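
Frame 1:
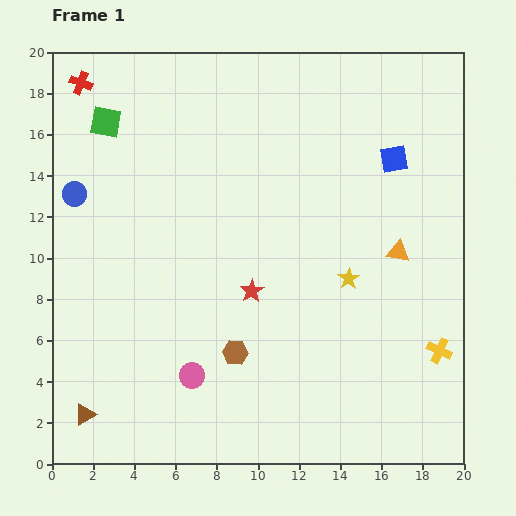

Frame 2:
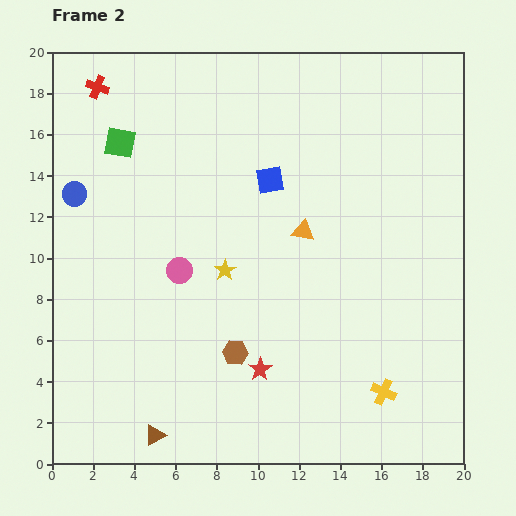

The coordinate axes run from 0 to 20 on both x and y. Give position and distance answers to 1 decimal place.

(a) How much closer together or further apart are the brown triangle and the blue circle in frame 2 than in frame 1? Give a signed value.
+1.6

Distance in frame 1: 10.7. Distance in frame 2: 12.3.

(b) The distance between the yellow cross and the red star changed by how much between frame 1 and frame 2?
-3.5

Distance in frame 1: 9.6. Distance in frame 2: 6.1.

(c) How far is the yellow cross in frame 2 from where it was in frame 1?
3.4

The yellow cross moved from (18.8, 5.5) to (16.1, 3.5), a distance of √(2.7² + 2.0²) ≈ 3.4.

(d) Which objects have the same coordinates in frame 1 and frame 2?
the brown hexagon, the blue circle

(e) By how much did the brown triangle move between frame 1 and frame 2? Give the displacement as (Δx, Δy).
(3.4, -1.0)

The brown triangle was at (1.6, 2.4) in frame 1 and (5.0, 1.4) in frame 2.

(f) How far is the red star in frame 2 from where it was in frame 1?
3.8

The red star moved from (9.7, 8.4) to (10.1, 4.6), a distance of √(0.4² + 3.8²) ≈ 3.8.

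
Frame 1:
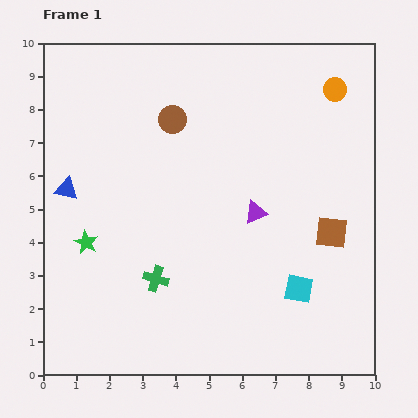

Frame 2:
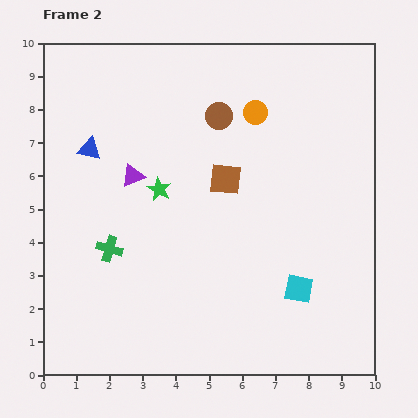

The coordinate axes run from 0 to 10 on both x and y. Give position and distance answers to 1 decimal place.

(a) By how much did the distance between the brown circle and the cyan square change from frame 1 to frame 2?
-0.7

Distance in frame 1: 6.4. Distance in frame 2: 5.7.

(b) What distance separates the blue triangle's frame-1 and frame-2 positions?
1.4

The blue triangle moved from (0.7, 5.6) to (1.4, 6.8), a distance of √(0.7² + 1.2²) ≈ 1.4.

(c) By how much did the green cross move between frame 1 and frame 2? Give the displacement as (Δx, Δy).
(-1.4, 0.9)

The green cross was at (3.4, 2.9) in frame 1 and (2.0, 3.8) in frame 2.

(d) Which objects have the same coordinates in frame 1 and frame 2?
the cyan square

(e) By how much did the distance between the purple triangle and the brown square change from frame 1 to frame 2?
+0.4

Distance in frame 1: 2.4. Distance in frame 2: 2.8.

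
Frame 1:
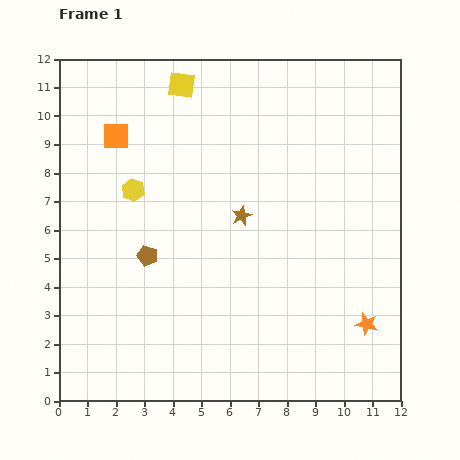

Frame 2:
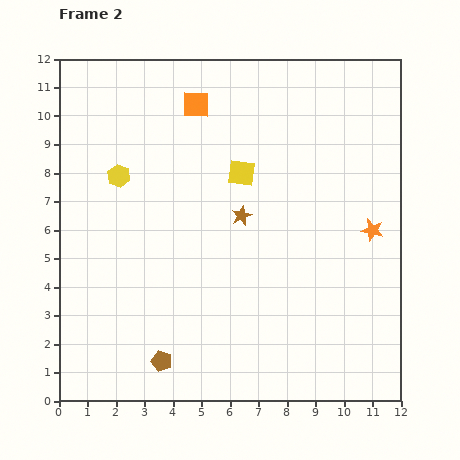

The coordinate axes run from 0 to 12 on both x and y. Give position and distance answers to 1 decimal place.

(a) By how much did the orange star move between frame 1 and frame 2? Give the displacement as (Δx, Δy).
(0.2, 3.3)

The orange star was at (10.8, 2.7) in frame 1 and (11.0, 6.0) in frame 2.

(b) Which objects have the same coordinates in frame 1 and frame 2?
the brown star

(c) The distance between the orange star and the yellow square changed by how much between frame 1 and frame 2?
-5.6

Distance in frame 1: 10.6. Distance in frame 2: 5.0.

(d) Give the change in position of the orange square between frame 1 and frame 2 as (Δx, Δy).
(2.8, 1.1)

The orange square was at (2.0, 9.3) in frame 1 and (4.8, 10.4) in frame 2.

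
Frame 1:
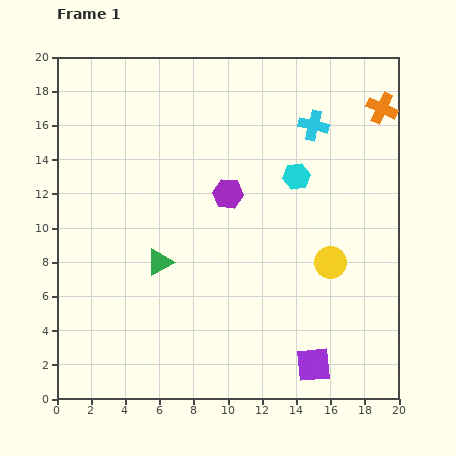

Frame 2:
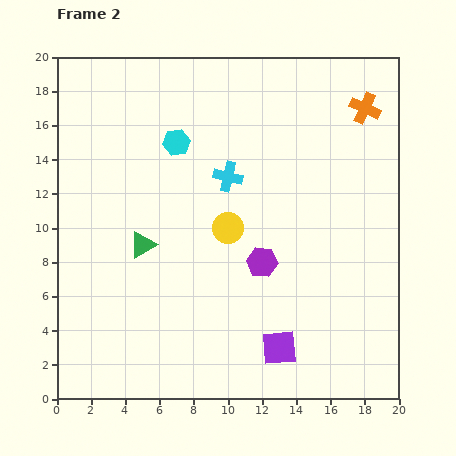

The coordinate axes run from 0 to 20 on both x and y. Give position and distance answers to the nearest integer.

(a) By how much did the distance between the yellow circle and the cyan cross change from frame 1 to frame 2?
-5

Distance in frame 1: 8. Distance in frame 2: 3.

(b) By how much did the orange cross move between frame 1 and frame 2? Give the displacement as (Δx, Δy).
(-1, 0)

The orange cross was at (19, 17) in frame 1 and (18, 17) in frame 2.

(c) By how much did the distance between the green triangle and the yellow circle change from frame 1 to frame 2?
-5

Distance in frame 1: 10. Distance in frame 2: 5.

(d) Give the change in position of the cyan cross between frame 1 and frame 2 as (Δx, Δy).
(-5, -3)

The cyan cross was at (15, 16) in frame 1 and (10, 13) in frame 2.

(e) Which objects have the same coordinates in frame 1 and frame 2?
none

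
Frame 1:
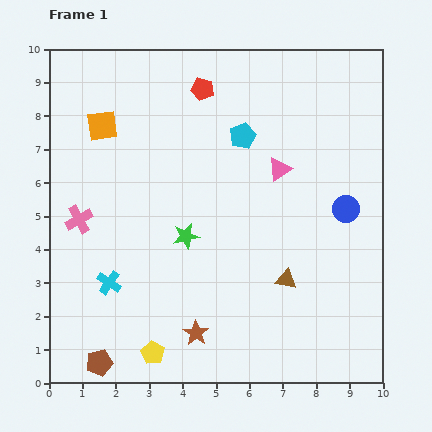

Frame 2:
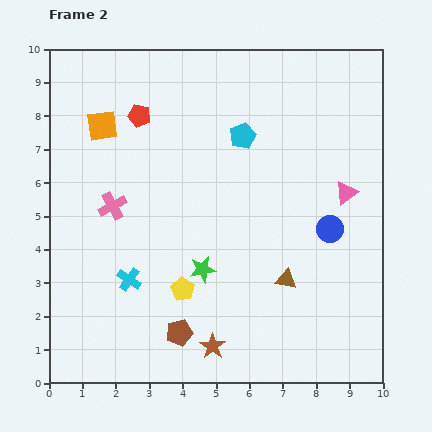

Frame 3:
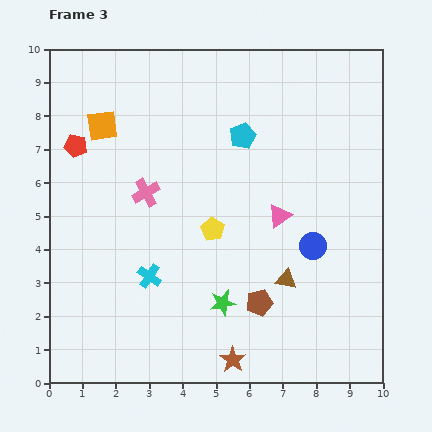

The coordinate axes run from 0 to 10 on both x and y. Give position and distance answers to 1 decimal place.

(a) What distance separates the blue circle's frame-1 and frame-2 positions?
0.8

The blue circle moved from (8.9, 5.2) to (8.4, 4.6), a distance of √(0.5² + 0.6²) ≈ 0.8.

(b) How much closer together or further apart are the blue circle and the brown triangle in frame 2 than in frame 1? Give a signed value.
-0.8

Distance in frame 1: 2.8. Distance in frame 2: 2.0.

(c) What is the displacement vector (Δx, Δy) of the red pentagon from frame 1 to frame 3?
(-3.8, -1.7)

The red pentagon was at (4.6, 8.8) in frame 1 and (0.8, 7.1) in frame 3.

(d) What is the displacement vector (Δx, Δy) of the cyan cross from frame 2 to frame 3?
(0.6, 0.1)

The cyan cross was at (2.4, 3.1) in frame 2 and (3.0, 3.2) in frame 3.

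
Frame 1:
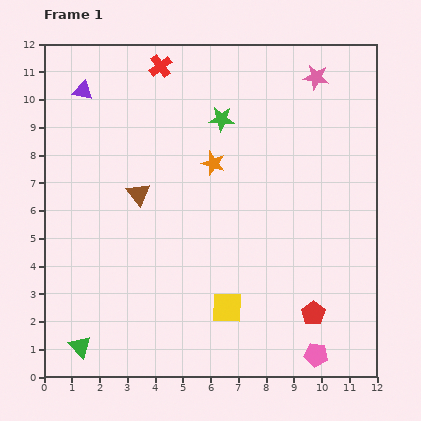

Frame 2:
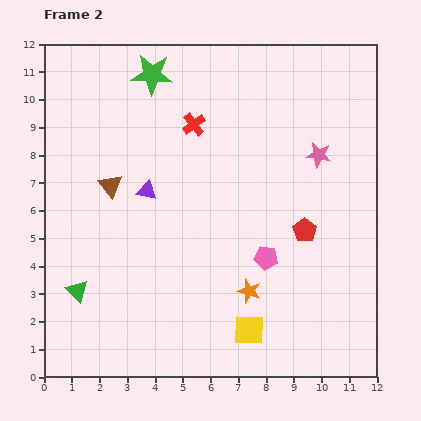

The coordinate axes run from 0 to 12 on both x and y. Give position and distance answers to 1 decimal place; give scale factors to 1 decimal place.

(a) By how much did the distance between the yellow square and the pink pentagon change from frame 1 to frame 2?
-0.9

Distance in frame 1: 3.6. Distance in frame 2: 2.7.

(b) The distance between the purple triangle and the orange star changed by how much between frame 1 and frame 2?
-0.2

Distance in frame 1: 5.4. Distance in frame 2: 5.2.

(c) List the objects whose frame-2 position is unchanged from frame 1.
none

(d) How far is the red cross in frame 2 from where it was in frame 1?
2.4

The red cross moved from (4.2, 11.2) to (5.4, 9.1), a distance of √(1.2² + 2.1²) ≈ 2.4.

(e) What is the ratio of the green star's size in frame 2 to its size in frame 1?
1.7×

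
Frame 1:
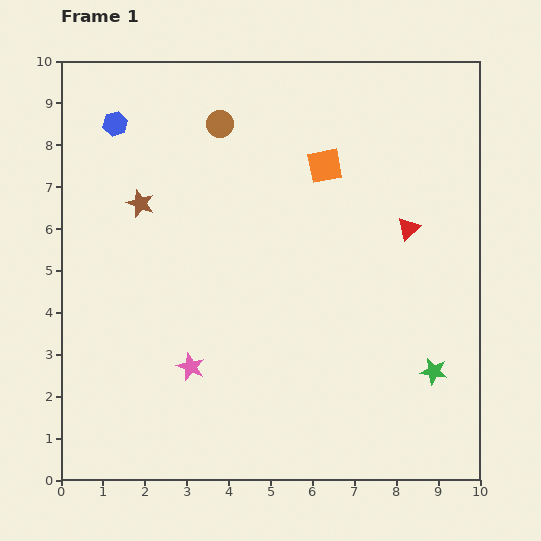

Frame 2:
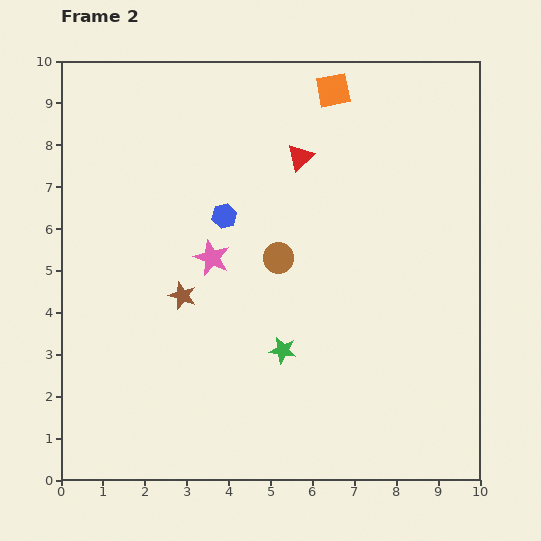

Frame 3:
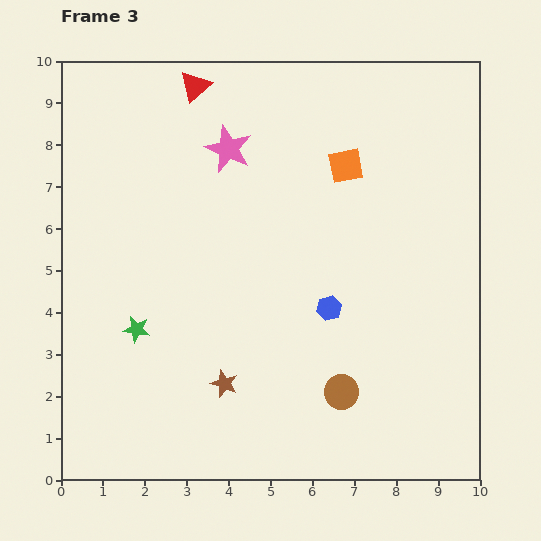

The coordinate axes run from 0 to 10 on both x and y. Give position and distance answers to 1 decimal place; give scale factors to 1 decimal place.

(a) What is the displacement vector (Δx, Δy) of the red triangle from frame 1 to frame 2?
(-2.6, 1.7)

The red triangle was at (8.3, 6.0) in frame 1 and (5.7, 7.7) in frame 2.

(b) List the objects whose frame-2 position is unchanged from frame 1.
none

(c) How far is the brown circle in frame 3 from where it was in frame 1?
7.0

The brown circle moved from (3.8, 8.5) to (6.7, 2.1), a distance of √(2.9² + 6.4²) ≈ 7.0.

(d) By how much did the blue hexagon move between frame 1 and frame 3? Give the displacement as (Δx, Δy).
(5.1, -4.4)

The blue hexagon was at (1.3, 8.5) in frame 1 and (6.4, 4.1) in frame 3.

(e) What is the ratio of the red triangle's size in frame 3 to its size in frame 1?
1.4×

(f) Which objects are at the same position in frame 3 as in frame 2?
none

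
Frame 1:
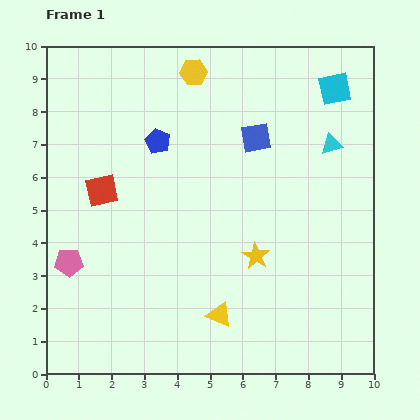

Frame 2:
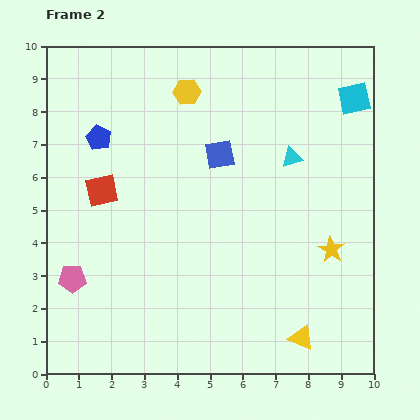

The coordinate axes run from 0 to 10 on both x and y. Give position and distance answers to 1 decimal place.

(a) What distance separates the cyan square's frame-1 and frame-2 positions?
0.7

The cyan square moved from (8.8, 8.7) to (9.4, 8.4), a distance of √(0.6² + 0.3²) ≈ 0.7.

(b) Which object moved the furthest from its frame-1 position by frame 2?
the yellow triangle

(moved 2.6; next 2.3)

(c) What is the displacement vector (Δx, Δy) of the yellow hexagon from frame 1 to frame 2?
(-0.2, -0.6)

The yellow hexagon was at (4.5, 9.2) in frame 1 and (4.3, 8.6) in frame 2.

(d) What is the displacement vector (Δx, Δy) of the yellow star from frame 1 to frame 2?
(2.3, 0.2)

The yellow star was at (6.4, 3.6) in frame 1 and (8.7, 3.8) in frame 2.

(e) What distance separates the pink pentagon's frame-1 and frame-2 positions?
0.5

The pink pentagon moved from (0.7, 3.4) to (0.8, 2.9), a distance of √(0.1² + 0.5²) ≈ 0.5.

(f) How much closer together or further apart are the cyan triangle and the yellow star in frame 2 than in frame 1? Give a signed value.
-1.1

Distance in frame 1: 4.1. Distance in frame 2: 3.0.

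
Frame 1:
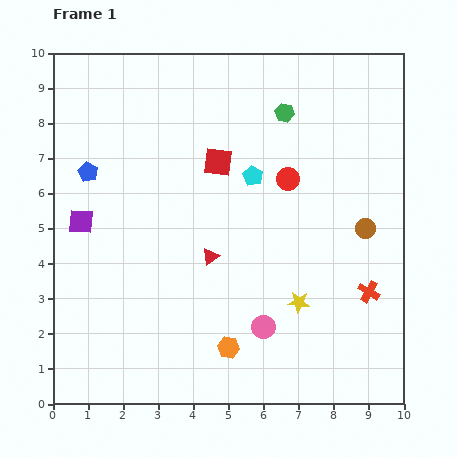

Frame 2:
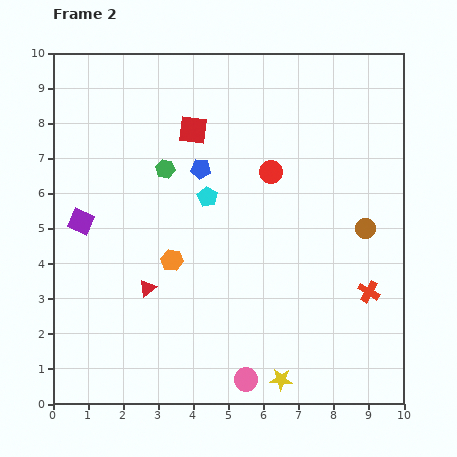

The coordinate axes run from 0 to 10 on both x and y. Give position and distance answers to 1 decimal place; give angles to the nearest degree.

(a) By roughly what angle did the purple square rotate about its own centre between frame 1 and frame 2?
21° clockwise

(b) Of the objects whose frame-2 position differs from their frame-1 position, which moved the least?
the red circle

(moved 0.5)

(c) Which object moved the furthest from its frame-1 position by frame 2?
the green hexagon

(moved 3.8; next 3.2)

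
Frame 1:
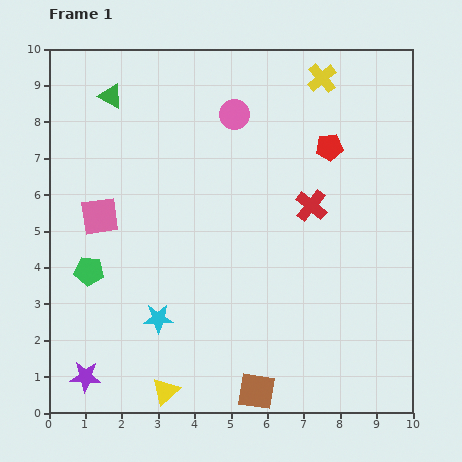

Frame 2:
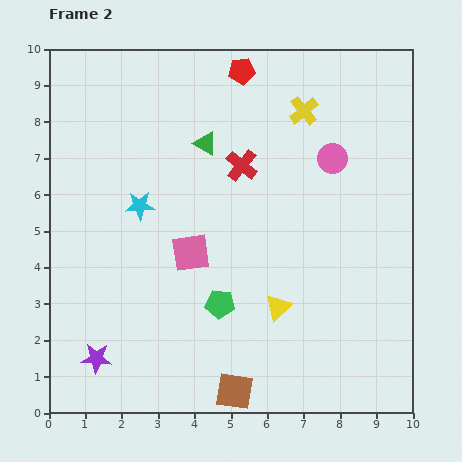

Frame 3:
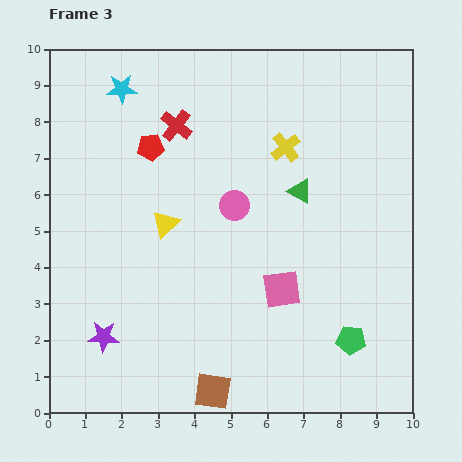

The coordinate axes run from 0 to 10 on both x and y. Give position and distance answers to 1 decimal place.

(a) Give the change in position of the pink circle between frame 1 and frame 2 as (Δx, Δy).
(2.7, -1.2)

The pink circle was at (5.1, 8.2) in frame 1 and (7.8, 7.0) in frame 2.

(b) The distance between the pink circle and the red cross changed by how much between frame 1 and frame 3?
-0.6

Distance in frame 1: 3.3. Distance in frame 3: 2.7.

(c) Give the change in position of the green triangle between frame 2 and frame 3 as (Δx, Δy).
(2.6, -1.3)

The green triangle was at (4.3, 7.4) in frame 2 and (6.9, 6.1) in frame 3.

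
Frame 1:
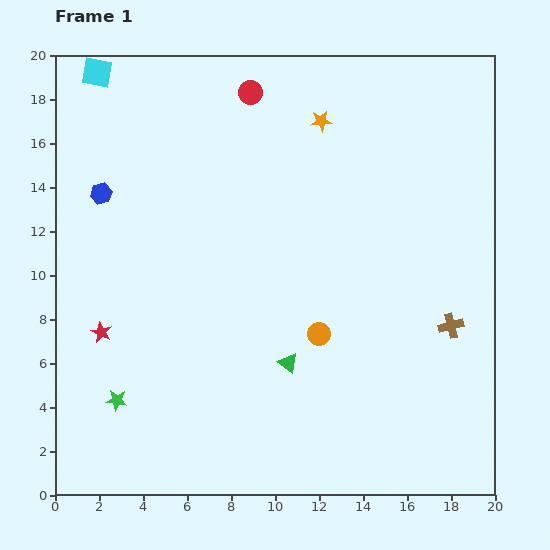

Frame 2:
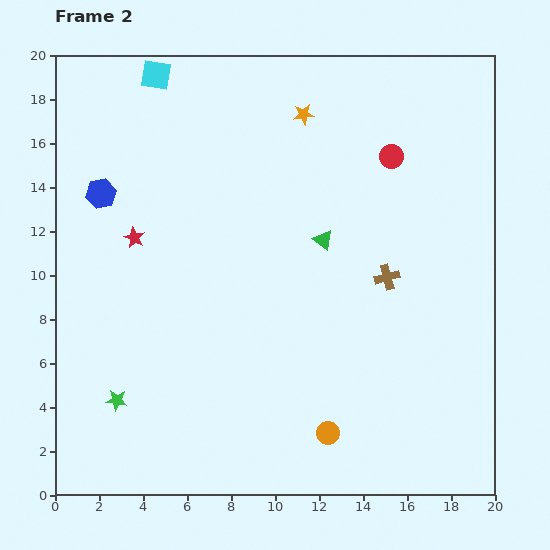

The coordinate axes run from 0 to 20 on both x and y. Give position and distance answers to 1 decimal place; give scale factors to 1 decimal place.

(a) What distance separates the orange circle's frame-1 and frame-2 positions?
4.5

The orange circle moved from (12.0, 7.3) to (12.4, 2.8), a distance of √(0.4² + 4.5²) ≈ 4.5.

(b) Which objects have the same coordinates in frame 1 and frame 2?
the green star, the blue hexagon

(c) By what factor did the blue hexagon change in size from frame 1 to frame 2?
1.4×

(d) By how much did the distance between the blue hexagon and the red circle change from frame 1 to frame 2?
+5.1

Distance in frame 1: 8.2. Distance in frame 2: 13.3.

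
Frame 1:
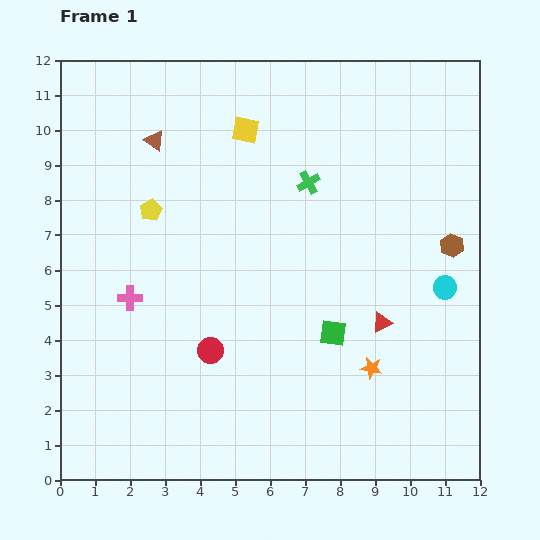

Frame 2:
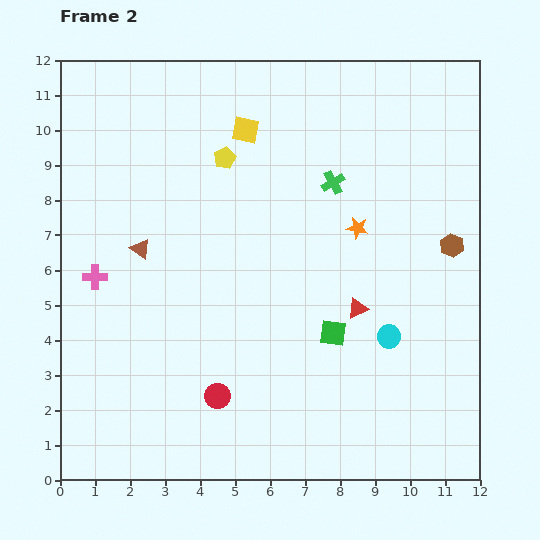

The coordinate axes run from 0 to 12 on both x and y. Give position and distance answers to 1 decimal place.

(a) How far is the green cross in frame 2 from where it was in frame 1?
0.7

The green cross moved from (7.1, 8.5) to (7.8, 8.5), a distance of √(0.7² + 0.0²) ≈ 0.7.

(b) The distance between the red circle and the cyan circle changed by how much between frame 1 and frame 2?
-1.7

Distance in frame 1: 6.9. Distance in frame 2: 5.2.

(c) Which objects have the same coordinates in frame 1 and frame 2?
the yellow square, the brown hexagon, the green square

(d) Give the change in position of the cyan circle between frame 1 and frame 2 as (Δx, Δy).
(-1.6, -1.4)

The cyan circle was at (11.0, 5.5) in frame 1 and (9.4, 4.1) in frame 2.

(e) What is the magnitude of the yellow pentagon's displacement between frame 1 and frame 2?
2.6

The yellow pentagon moved from (2.6, 7.7) to (4.7, 9.2), a distance of √(2.1² + 1.5²) ≈ 2.6.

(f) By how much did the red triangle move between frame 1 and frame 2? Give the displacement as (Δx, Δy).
(-0.7, 0.4)

The red triangle was at (9.2, 4.5) in frame 1 and (8.5, 4.9) in frame 2.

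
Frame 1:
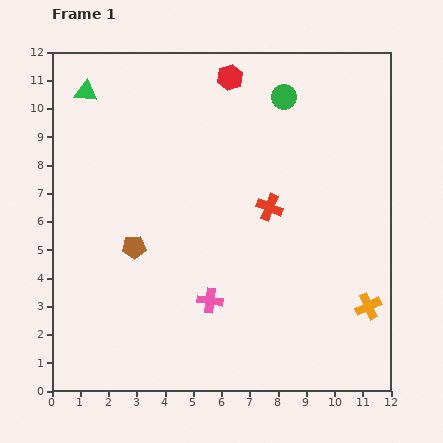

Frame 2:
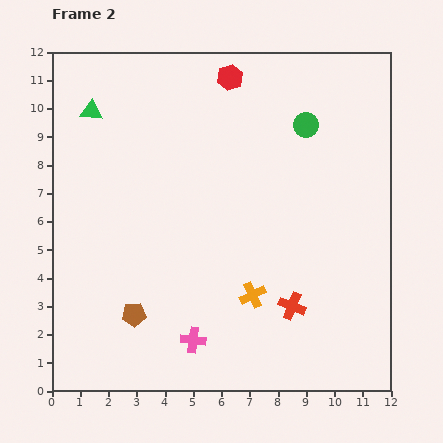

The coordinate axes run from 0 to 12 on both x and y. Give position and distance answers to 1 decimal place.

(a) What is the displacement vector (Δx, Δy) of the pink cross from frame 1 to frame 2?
(-0.6, -1.4)

The pink cross was at (5.6, 3.2) in frame 1 and (5.0, 1.8) in frame 2.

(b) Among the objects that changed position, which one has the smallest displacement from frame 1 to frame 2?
the green triangle

(moved 0.7)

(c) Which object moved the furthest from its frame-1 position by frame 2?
the orange cross

(moved 4.1; next 3.6)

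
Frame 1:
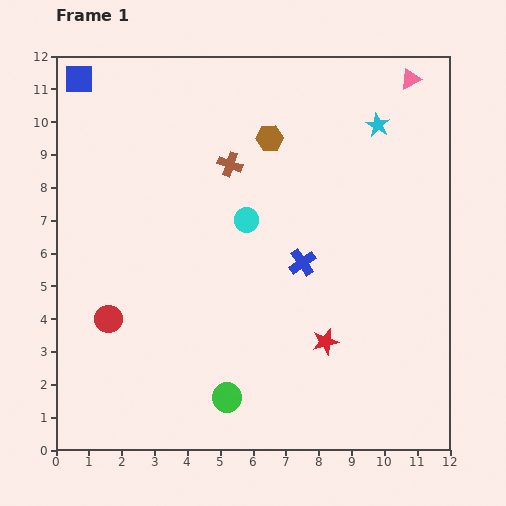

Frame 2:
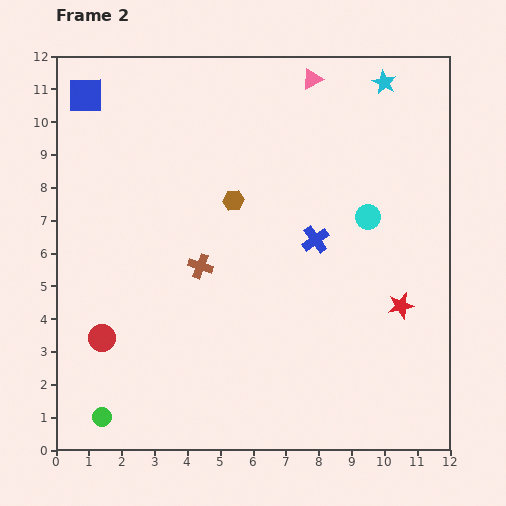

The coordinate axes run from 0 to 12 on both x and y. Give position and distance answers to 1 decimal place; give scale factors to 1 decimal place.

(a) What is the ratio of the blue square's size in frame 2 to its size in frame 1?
1.3×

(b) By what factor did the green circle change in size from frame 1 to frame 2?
0.7×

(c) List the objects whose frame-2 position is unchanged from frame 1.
none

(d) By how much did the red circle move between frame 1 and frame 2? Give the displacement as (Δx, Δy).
(-0.2, -0.6)

The red circle was at (1.6, 4.0) in frame 1 and (1.4, 3.4) in frame 2.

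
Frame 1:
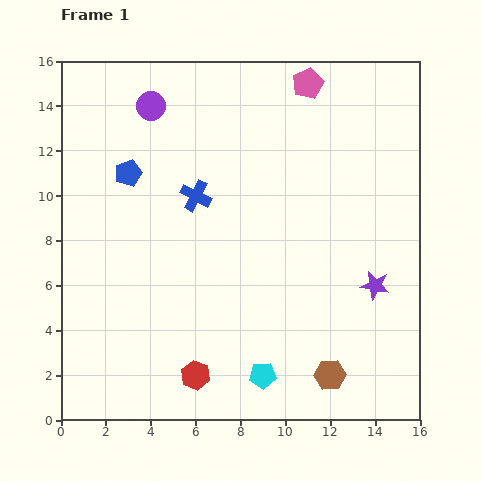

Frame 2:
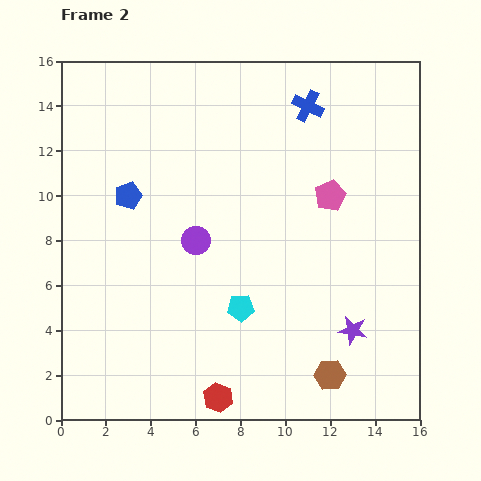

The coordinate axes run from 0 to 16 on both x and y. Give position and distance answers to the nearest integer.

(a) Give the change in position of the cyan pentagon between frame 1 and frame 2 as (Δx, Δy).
(-1, 3)

The cyan pentagon was at (9, 2) in frame 1 and (8, 5) in frame 2.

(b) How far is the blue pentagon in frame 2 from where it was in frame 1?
1

The blue pentagon moved from (3, 11) to (3, 10), a distance of √(0² + 1²) ≈ 1.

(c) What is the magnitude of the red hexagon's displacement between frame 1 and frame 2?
1

The red hexagon moved from (6, 2) to (7, 1), a distance of √(1² + 1²) ≈ 1.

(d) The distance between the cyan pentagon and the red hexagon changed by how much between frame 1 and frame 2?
+1

Distance in frame 1: 3. Distance in frame 2: 4.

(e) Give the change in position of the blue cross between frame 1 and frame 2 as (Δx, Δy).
(5, 4)

The blue cross was at (6, 10) in frame 1 and (11, 14) in frame 2.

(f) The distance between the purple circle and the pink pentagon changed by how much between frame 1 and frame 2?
-1

Distance in frame 1: 7. Distance in frame 2: 6.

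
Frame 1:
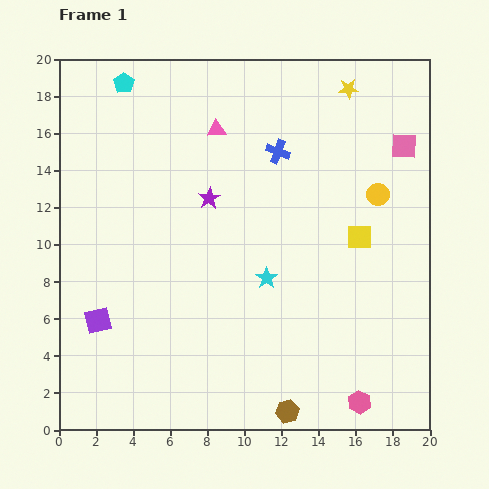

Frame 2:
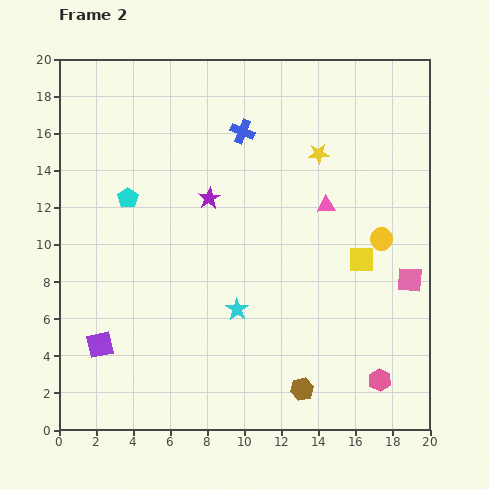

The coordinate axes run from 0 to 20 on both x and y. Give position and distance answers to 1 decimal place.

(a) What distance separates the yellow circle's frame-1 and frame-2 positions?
2.4

The yellow circle moved from (17.2, 12.7) to (17.4, 10.3), a distance of √(0.2² + 2.4²) ≈ 2.4.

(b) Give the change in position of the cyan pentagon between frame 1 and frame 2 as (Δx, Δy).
(0.2, -6.2)

The cyan pentagon was at (3.5, 18.7) in frame 1 and (3.7, 12.5) in frame 2.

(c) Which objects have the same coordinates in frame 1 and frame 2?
the purple star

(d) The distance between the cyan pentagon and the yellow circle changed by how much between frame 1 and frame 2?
-1.1

Distance in frame 1: 15.0. Distance in frame 2: 13.9.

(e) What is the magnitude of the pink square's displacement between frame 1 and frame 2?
7.2

The pink square moved from (18.6, 15.3) to (18.9, 8.1), a distance of √(0.3² + 7.2²) ≈ 7.2.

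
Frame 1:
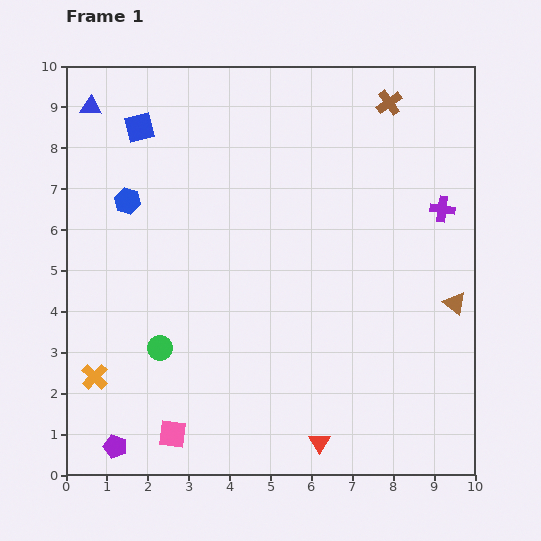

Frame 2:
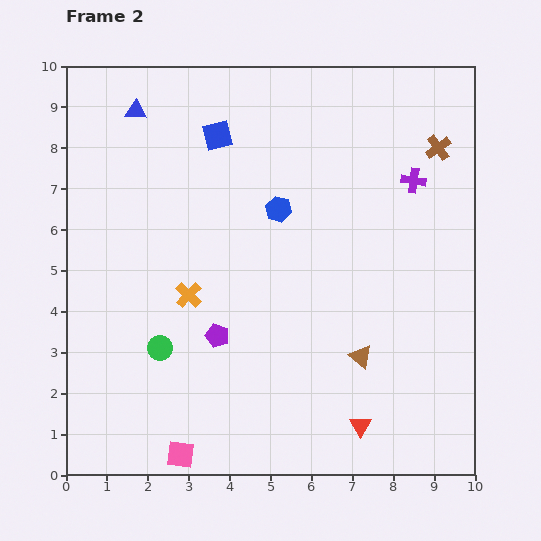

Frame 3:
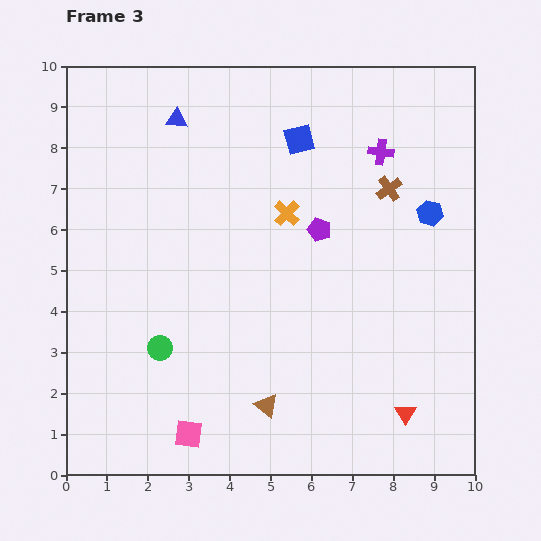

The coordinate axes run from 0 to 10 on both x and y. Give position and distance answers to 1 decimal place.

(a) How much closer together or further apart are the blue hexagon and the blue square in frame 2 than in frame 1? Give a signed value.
+0.5

Distance in frame 1: 1.8. Distance in frame 2: 2.3.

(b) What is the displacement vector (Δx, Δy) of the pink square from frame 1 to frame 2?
(0.2, -0.5)

The pink square was at (2.6, 1.0) in frame 1 and (2.8, 0.5) in frame 2.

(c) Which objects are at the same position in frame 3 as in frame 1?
the green circle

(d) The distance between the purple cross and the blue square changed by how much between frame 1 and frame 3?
-5.7

Distance in frame 1: 7.7. Distance in frame 3: 2.0.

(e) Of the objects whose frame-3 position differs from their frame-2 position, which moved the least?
the pink square

(moved 0.5)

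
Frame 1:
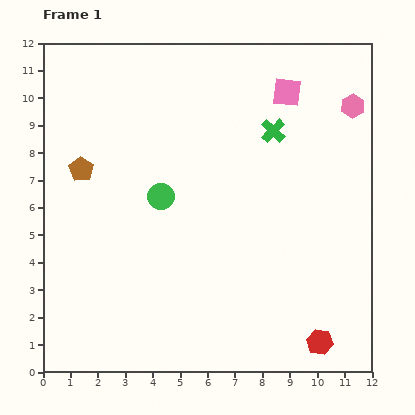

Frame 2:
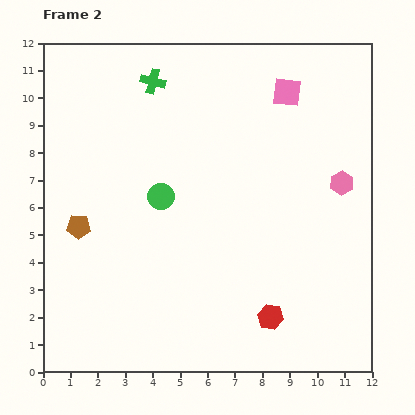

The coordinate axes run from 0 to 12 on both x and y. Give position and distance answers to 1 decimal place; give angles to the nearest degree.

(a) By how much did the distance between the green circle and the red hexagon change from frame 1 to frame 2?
-2.0

Distance in frame 1: 7.9. Distance in frame 2: 5.9.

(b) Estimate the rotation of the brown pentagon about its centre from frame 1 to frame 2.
30° counter-clockwise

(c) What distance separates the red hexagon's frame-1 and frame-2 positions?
2.0

The red hexagon moved from (10.1, 1.1) to (8.3, 2.0), a distance of √(1.8² + 0.9²) ≈ 2.0.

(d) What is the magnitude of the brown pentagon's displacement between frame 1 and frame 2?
2.1

The brown pentagon moved from (1.4, 7.4) to (1.3, 5.3), a distance of √(0.1² + 2.1²) ≈ 2.1.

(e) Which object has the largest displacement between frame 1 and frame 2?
the green cross

(moved 4.8; next 2.8)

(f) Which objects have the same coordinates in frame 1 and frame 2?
the pink square, the green circle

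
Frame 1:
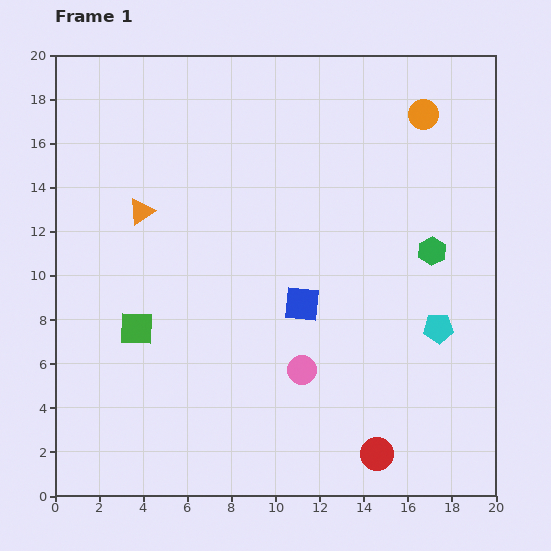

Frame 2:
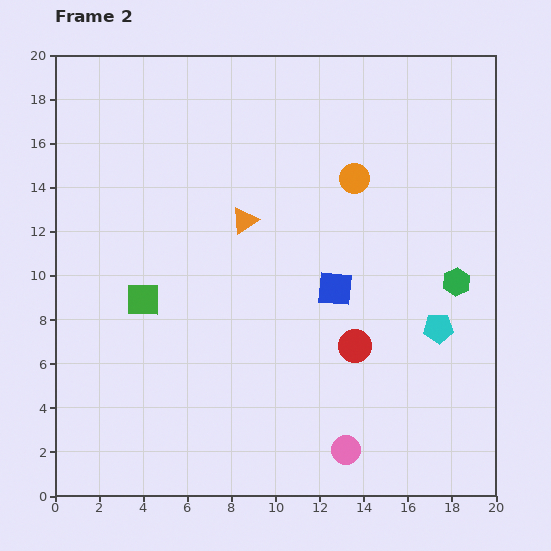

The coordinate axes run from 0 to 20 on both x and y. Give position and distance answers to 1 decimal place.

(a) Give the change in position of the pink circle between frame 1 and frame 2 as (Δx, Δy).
(2.0, -3.6)

The pink circle was at (11.2, 5.7) in frame 1 and (13.2, 2.1) in frame 2.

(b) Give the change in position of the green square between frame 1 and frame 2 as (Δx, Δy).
(0.3, 1.3)

The green square was at (3.7, 7.6) in frame 1 and (4.0, 8.9) in frame 2.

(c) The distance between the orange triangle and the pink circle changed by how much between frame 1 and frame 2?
+1.1

Distance in frame 1: 10.3. Distance in frame 2: 11.4.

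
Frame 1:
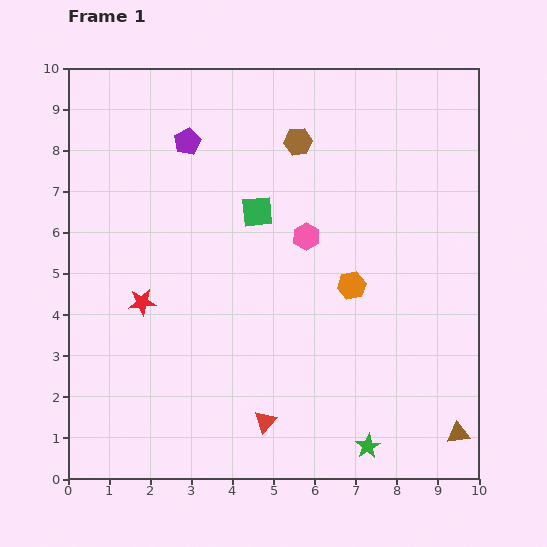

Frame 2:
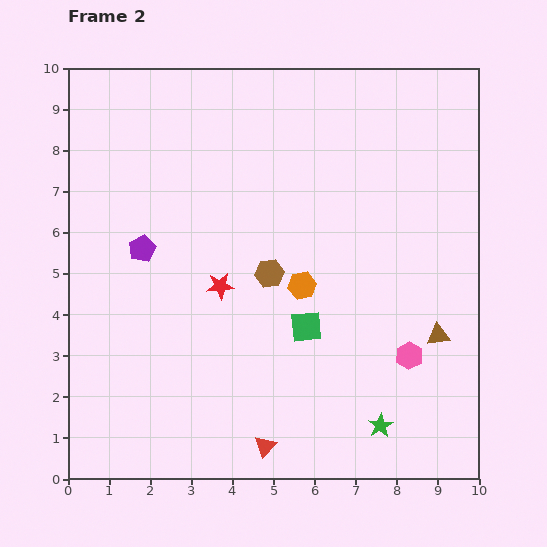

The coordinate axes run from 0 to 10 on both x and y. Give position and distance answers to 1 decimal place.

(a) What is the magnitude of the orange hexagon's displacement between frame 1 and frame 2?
1.2

The orange hexagon moved from (6.9, 4.7) to (5.7, 4.7), a distance of √(1.2² + 0.0²) ≈ 1.2.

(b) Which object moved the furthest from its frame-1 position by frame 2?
the pink hexagon

(moved 3.8; next 3.3)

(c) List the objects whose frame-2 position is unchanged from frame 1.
none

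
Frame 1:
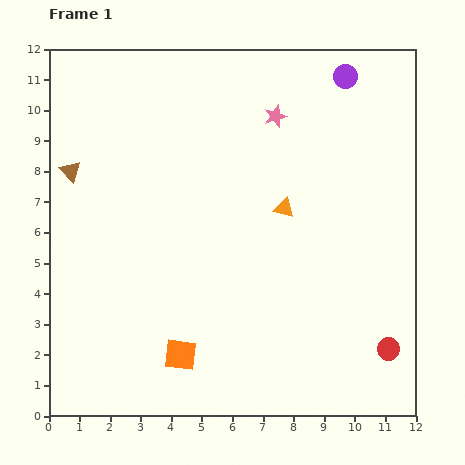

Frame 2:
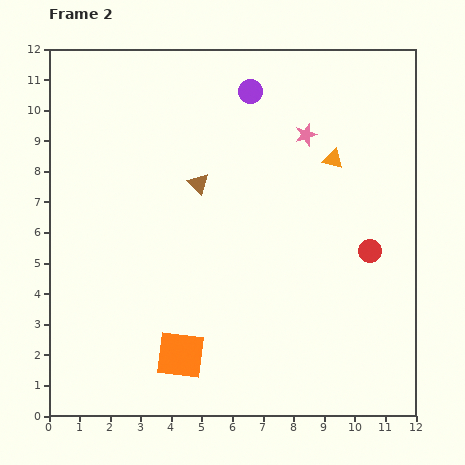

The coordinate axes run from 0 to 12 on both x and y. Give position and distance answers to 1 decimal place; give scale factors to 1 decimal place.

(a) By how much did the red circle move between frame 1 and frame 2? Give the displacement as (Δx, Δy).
(-0.6, 3.2)

The red circle was at (11.1, 2.2) in frame 1 and (10.5, 5.4) in frame 2.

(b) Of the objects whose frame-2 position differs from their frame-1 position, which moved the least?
the pink star

(moved 1.2)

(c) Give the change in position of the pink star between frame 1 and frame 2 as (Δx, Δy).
(1.0, -0.6)

The pink star was at (7.4, 9.8) in frame 1 and (8.4, 9.2) in frame 2.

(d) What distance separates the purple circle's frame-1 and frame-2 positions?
3.1

The purple circle moved from (9.7, 11.1) to (6.6, 10.6), a distance of √(3.1² + 0.5²) ≈ 3.1.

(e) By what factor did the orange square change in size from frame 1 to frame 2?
1.5×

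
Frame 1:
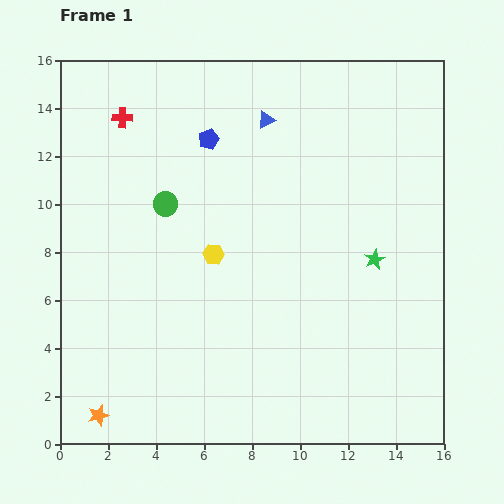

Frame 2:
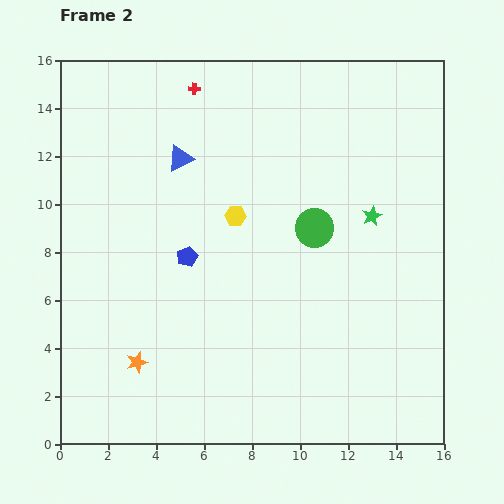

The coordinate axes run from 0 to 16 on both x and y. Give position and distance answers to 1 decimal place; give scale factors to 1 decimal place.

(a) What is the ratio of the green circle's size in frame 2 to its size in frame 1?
1.6×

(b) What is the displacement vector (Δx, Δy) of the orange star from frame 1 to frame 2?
(1.6, 2.2)

The orange star was at (1.6, 1.2) in frame 1 and (3.2, 3.4) in frame 2.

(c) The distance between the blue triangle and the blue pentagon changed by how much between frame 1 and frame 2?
+1.6

Distance in frame 1: 2.5. Distance in frame 2: 4.1.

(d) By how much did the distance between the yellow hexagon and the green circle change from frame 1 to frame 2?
+0.4

Distance in frame 1: 2.9. Distance in frame 2: 3.3.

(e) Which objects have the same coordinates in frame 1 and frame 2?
none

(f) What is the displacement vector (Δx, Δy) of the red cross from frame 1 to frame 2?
(3.0, 1.2)

The red cross was at (2.6, 13.6) in frame 1 and (5.6, 14.8) in frame 2.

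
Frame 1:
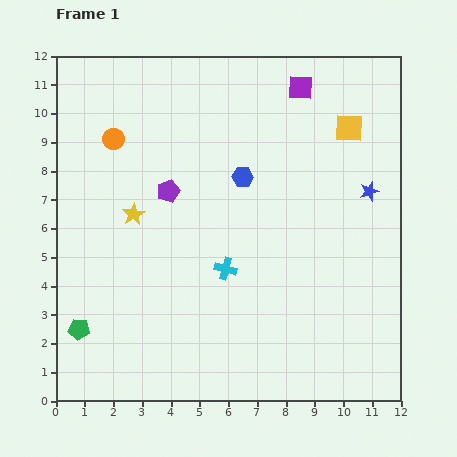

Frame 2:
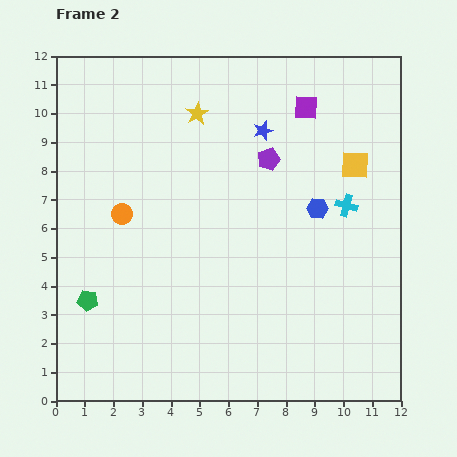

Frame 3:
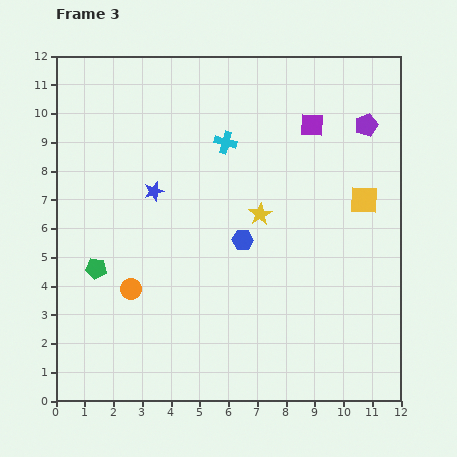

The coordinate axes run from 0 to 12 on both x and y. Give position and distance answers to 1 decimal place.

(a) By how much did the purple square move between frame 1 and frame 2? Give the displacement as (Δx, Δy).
(0.2, -0.7)

The purple square was at (8.5, 10.9) in frame 1 and (8.7, 10.2) in frame 2.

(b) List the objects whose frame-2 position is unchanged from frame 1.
none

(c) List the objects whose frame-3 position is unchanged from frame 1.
none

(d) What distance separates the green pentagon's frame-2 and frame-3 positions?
1.1

The green pentagon moved from (1.1, 3.5) to (1.4, 4.6), a distance of √(0.3² + 1.1²) ≈ 1.1.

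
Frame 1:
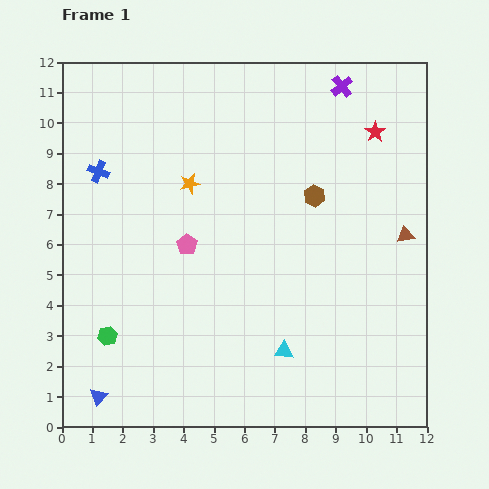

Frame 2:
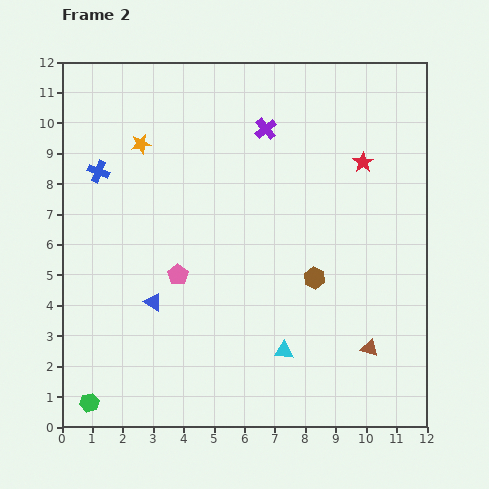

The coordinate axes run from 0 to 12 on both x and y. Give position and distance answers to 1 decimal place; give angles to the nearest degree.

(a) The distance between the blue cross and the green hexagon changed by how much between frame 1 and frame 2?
+2.2

Distance in frame 1: 5.4. Distance in frame 2: 7.6.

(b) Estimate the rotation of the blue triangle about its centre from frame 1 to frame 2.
41° counter-clockwise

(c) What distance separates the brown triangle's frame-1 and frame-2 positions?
3.9

The brown triangle moved from (11.3, 6.3) to (10.1, 2.6), a distance of √(1.2² + 3.7²) ≈ 3.9.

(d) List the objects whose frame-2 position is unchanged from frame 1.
the blue cross, the cyan triangle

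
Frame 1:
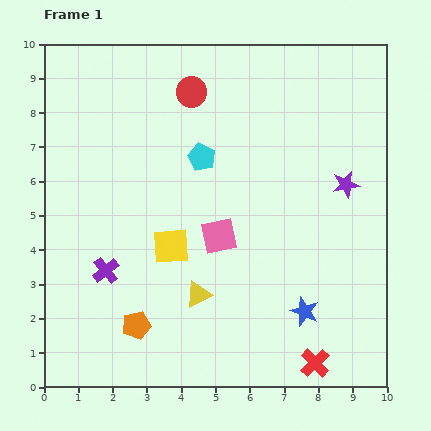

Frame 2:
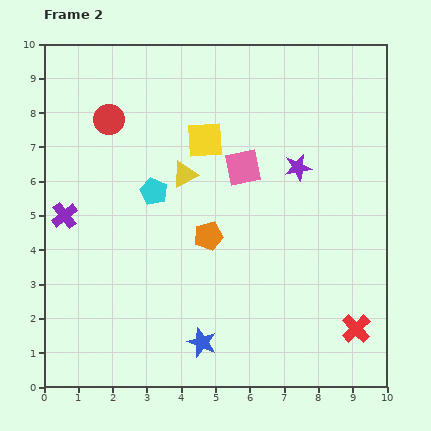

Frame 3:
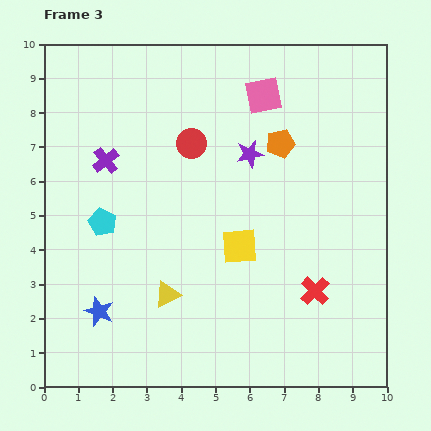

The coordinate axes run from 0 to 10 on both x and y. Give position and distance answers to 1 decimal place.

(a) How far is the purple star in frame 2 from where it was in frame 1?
1.5

The purple star moved from (8.8, 5.9) to (7.4, 6.4), a distance of √(1.4² + 0.5²) ≈ 1.5.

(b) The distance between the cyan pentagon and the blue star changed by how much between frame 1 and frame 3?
-2.8

Distance in frame 1: 5.4. Distance in frame 3: 2.6.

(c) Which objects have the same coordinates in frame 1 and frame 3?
none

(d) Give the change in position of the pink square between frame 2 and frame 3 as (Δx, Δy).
(0.6, 2.1)

The pink square was at (5.8, 6.4) in frame 2 and (6.4, 8.5) in frame 3.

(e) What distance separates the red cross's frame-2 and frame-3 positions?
1.6

The red cross moved from (9.1, 1.7) to (7.9, 2.8), a distance of √(1.2² + 1.1²) ≈ 1.6.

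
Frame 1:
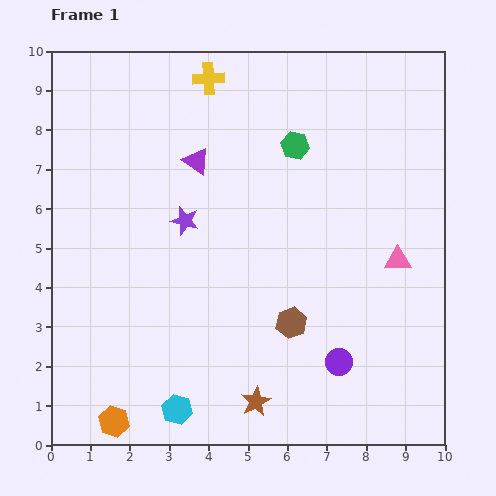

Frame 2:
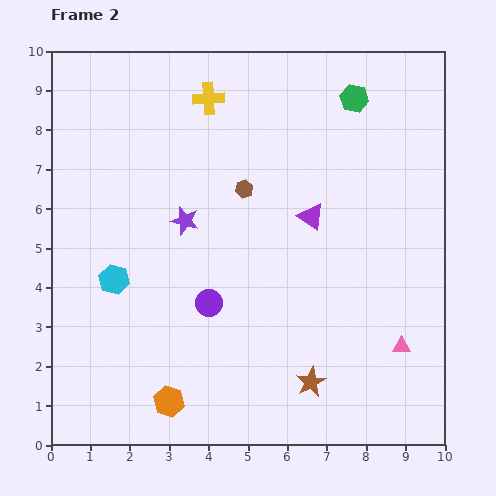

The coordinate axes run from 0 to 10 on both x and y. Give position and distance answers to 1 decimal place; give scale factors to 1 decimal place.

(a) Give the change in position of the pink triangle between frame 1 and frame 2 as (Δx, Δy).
(0.1, -2.2)

The pink triangle was at (8.8, 4.7) in frame 1 and (8.9, 2.5) in frame 2.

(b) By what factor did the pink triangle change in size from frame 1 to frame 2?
0.7×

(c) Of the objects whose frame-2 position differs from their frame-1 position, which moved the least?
the yellow cross

(moved 0.5)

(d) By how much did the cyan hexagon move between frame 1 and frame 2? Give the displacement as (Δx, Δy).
(-1.6, 3.3)

The cyan hexagon was at (3.2, 0.9) in frame 1 and (1.6, 4.2) in frame 2.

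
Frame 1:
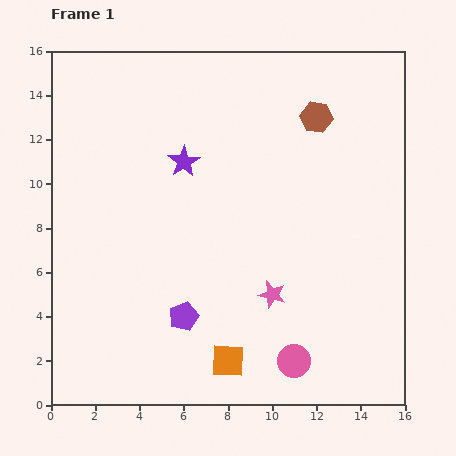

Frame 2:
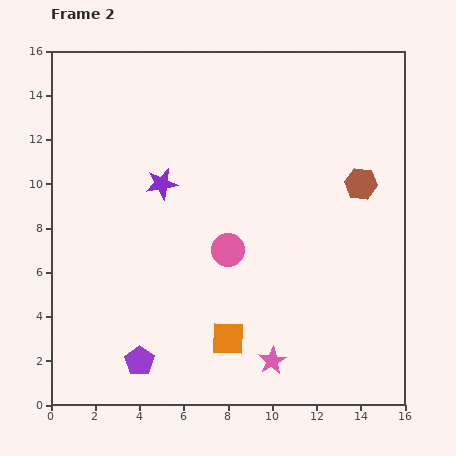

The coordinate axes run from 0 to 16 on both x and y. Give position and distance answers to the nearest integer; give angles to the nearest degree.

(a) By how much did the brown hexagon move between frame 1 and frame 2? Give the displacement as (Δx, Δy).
(2, -3)

The brown hexagon was at (12, 13) in frame 1 and (14, 10) in frame 2.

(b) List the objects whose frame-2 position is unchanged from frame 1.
none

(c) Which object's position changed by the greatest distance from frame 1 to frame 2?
the pink circle

(moved 6; next 4)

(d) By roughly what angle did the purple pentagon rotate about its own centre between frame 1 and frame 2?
15° counter-clockwise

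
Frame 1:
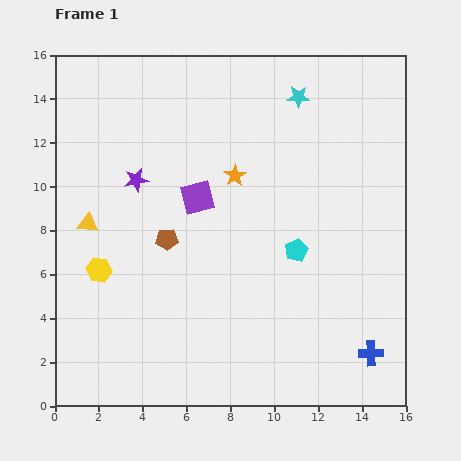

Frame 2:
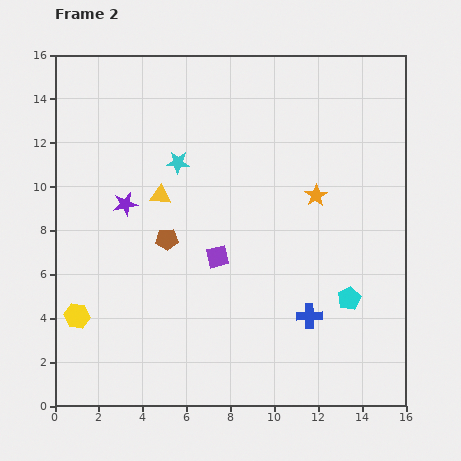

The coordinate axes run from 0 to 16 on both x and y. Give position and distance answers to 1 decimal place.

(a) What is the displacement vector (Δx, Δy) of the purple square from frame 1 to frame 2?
(0.9, -2.7)

The purple square was at (6.5, 9.5) in frame 1 and (7.4, 6.8) in frame 2.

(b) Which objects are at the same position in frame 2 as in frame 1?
the brown pentagon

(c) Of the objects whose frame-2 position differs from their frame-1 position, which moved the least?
the purple star

(moved 1.2)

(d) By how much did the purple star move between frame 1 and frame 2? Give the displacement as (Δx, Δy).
(-0.5, -1.1)

The purple star was at (3.7, 10.3) in frame 1 and (3.2, 9.2) in frame 2.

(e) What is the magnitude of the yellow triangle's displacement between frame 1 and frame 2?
3.5

The yellow triangle moved from (1.5, 8.3) to (4.8, 9.6), a distance of √(3.3² + 1.3²) ≈ 3.5.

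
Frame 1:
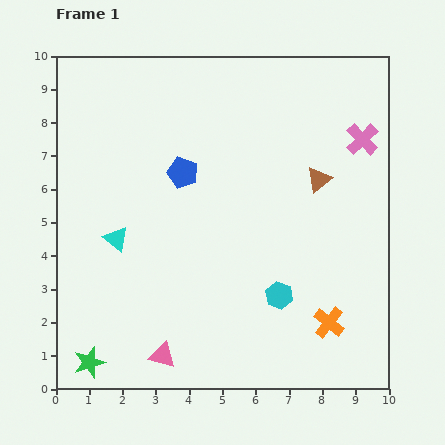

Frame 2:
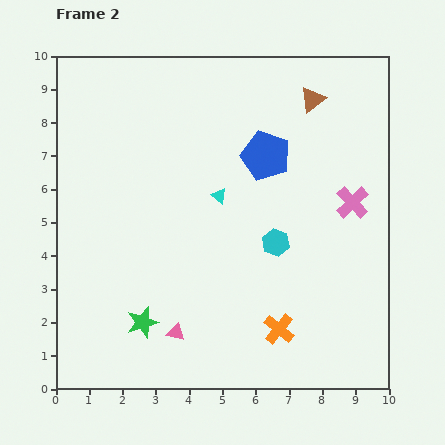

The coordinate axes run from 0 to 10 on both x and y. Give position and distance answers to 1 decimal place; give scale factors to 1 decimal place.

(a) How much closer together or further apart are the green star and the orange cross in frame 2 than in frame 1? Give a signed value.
-3.2

Distance in frame 1: 7.3. Distance in frame 2: 4.1.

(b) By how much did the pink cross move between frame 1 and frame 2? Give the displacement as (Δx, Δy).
(-0.3, -1.9)

The pink cross was at (9.2, 7.5) in frame 1 and (8.9, 5.6) in frame 2.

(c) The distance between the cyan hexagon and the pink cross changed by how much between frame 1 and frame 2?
-2.7

Distance in frame 1: 5.3. Distance in frame 2: 2.6.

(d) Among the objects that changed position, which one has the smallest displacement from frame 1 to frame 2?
the pink triangle

(moved 0.8)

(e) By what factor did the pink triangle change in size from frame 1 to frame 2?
0.7×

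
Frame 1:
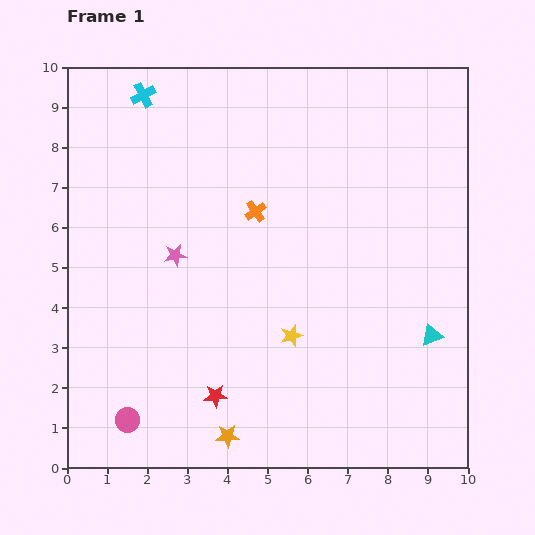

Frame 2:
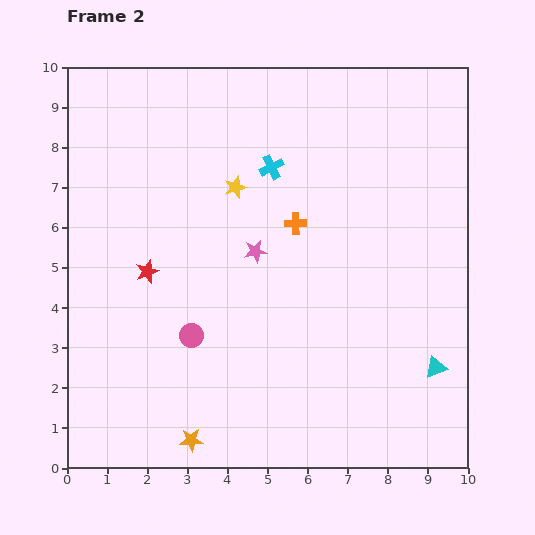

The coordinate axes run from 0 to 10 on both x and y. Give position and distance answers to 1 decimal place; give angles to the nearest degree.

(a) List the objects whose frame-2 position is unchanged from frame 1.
none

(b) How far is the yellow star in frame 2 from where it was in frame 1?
4.0

The yellow star moved from (5.6, 3.3) to (4.2, 7.0), a distance of √(1.4² + 3.7²) ≈ 4.0.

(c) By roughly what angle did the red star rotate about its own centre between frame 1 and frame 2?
18° counter-clockwise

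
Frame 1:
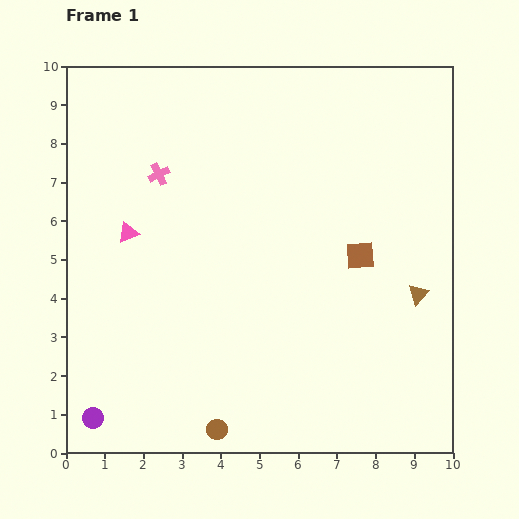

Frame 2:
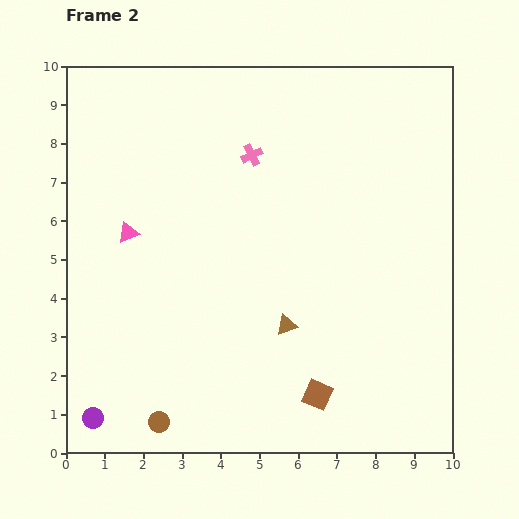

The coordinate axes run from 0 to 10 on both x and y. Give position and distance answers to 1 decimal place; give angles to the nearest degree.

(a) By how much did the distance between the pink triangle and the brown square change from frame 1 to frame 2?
+0.5

Distance in frame 1: 6.0. Distance in frame 2: 6.5.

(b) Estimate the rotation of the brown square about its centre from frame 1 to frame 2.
28° clockwise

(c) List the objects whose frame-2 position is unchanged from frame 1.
the pink triangle, the purple circle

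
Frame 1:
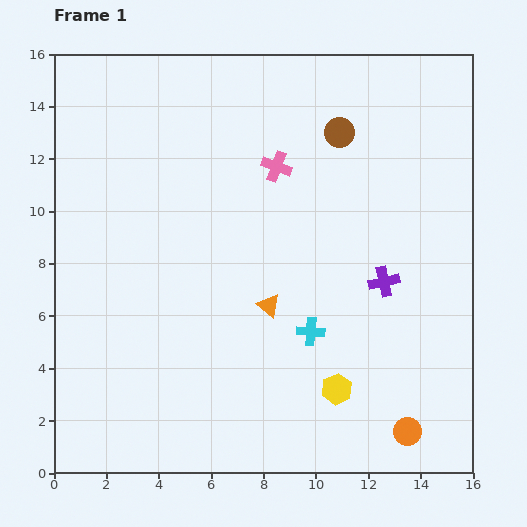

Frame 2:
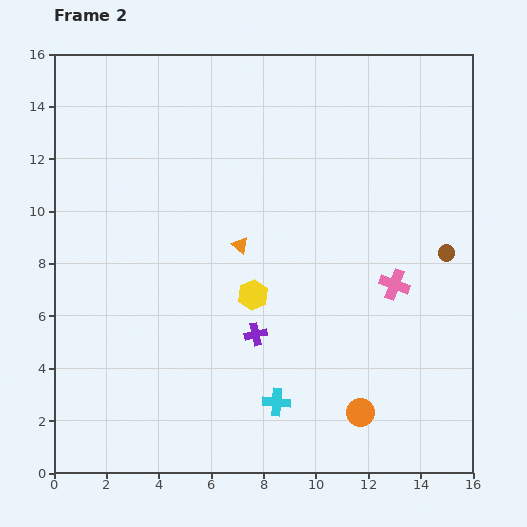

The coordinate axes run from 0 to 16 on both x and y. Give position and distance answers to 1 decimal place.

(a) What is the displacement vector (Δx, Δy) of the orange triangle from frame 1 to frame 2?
(-1.1, 2.3)

The orange triangle was at (8.2, 6.4) in frame 1 and (7.1, 8.7) in frame 2.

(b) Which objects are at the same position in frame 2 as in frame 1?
none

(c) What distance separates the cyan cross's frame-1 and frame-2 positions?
3.0

The cyan cross moved from (9.8, 5.4) to (8.5, 2.7), a distance of √(1.3² + 2.7²) ≈ 3.0.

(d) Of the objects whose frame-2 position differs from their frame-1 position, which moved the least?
the orange circle

(moved 1.9)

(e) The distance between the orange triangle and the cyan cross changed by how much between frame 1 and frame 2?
+4.3

Distance in frame 1: 1.9. Distance in frame 2: 6.2.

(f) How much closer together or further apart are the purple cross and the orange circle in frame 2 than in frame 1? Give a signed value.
-0.8

Distance in frame 1: 5.8. Distance in frame 2: 5.0.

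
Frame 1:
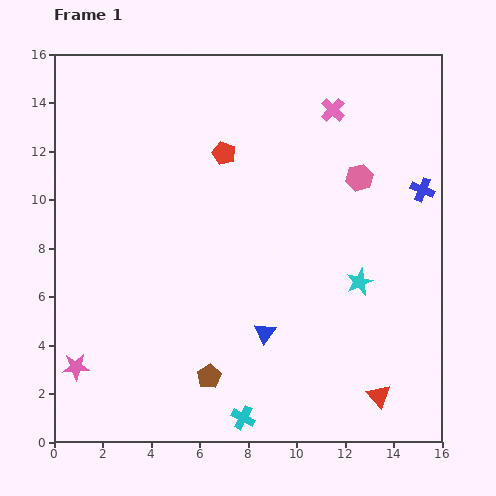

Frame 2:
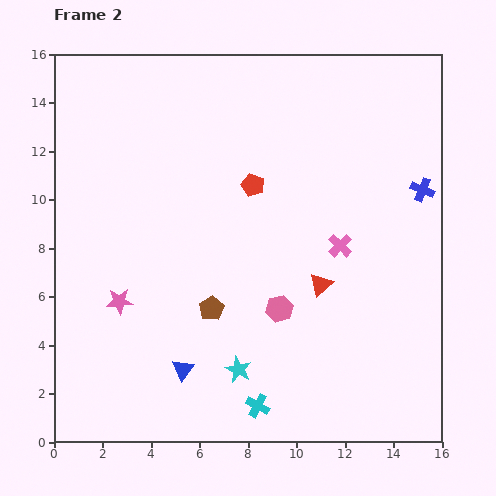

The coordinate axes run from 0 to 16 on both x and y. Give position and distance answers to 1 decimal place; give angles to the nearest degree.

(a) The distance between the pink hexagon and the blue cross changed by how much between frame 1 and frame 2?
+5.1

Distance in frame 1: 2.6. Distance in frame 2: 7.7.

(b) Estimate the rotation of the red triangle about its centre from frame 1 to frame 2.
30° clockwise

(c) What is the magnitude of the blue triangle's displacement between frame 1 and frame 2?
3.7

The blue triangle moved from (8.7, 4.5) to (5.3, 3.0), a distance of √(3.4² + 1.5²) ≈ 3.7.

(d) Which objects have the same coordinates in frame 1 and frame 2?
the blue cross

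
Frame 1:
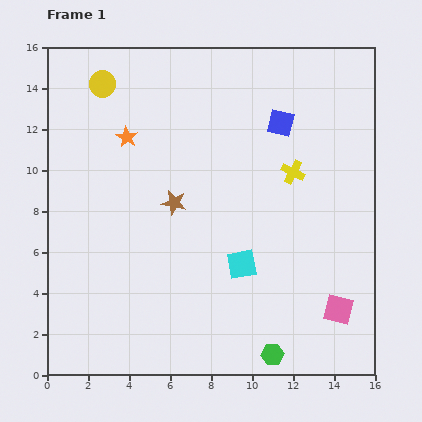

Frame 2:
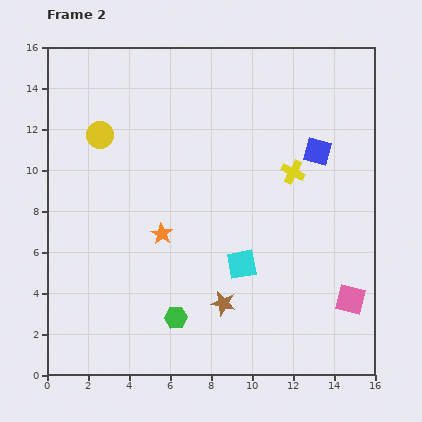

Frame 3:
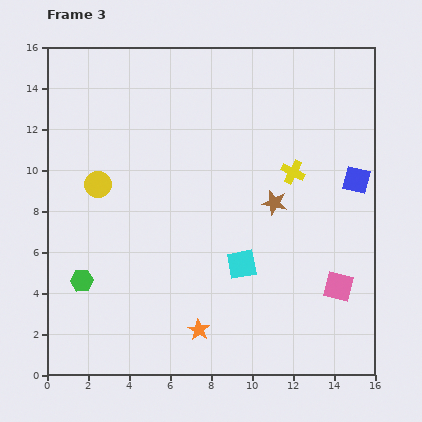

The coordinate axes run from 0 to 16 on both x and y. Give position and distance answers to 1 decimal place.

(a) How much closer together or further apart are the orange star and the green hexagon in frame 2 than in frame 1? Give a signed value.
-8.6

Distance in frame 1: 12.8. Distance in frame 2: 4.2.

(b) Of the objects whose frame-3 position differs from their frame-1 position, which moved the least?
the pink square

(moved 1.1)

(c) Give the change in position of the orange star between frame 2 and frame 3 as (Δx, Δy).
(1.8, -4.7)

The orange star was at (5.6, 6.9) in frame 2 and (7.4, 2.2) in frame 3.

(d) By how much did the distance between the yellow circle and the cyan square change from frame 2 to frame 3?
-1.3

Distance in frame 2: 9.3. Distance in frame 3: 8.0.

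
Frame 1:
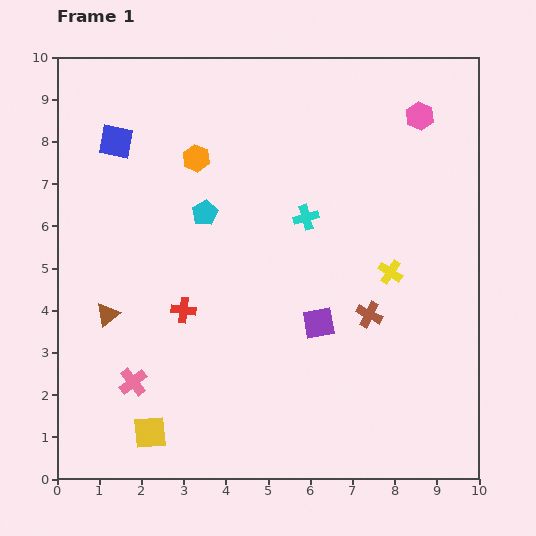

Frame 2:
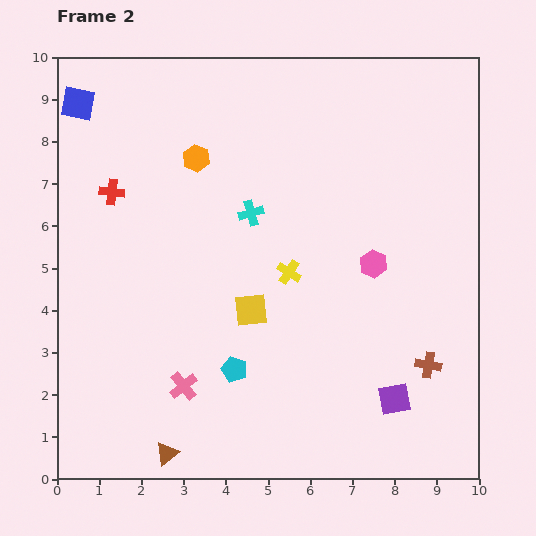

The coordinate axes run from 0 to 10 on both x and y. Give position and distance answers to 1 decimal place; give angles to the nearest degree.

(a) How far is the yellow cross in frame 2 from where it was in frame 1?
2.4

The yellow cross moved from (7.9, 4.9) to (5.5, 4.9), a distance of √(2.4² + 0.0²) ≈ 2.4.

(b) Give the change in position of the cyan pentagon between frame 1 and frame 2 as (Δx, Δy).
(0.7, -3.7)

The cyan pentagon was at (3.5, 6.3) in frame 1 and (4.2, 2.6) in frame 2.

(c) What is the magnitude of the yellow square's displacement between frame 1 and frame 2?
3.8

The yellow square moved from (2.2, 1.1) to (4.6, 4.0), a distance of √(2.4² + 2.9²) ≈ 3.8.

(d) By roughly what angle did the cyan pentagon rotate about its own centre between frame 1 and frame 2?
22° counter-clockwise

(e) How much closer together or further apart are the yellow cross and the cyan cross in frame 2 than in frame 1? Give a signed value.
-0.7

Distance in frame 1: 2.4. Distance in frame 2: 1.7.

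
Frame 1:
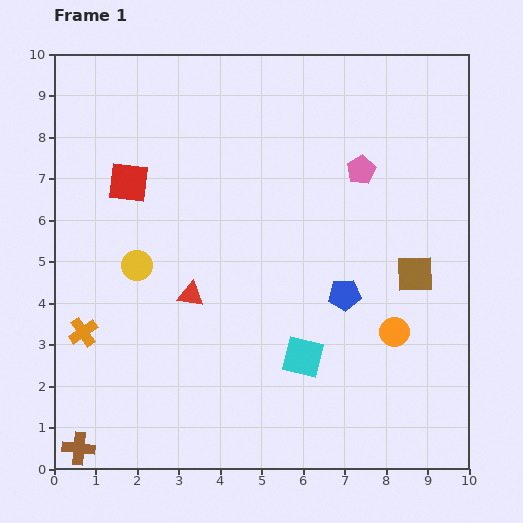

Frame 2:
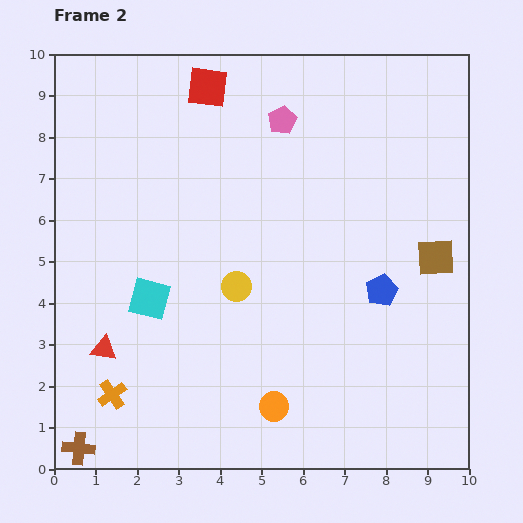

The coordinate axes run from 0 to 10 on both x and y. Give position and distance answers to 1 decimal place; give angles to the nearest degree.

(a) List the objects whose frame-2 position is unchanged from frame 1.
the brown cross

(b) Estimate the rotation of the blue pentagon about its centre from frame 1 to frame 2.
21° counter-clockwise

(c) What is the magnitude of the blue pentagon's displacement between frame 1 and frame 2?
0.9

The blue pentagon moved from (7.0, 4.2) to (7.9, 4.3), a distance of √(0.9² + 0.1²) ≈ 0.9.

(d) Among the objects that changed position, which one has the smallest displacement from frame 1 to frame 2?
the brown square

(moved 0.6)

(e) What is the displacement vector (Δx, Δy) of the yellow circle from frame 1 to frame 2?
(2.4, -0.5)

The yellow circle was at (2.0, 4.9) in frame 1 and (4.4, 4.4) in frame 2.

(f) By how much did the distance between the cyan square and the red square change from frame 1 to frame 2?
-0.6

Distance in frame 1: 5.9. Distance in frame 2: 5.3.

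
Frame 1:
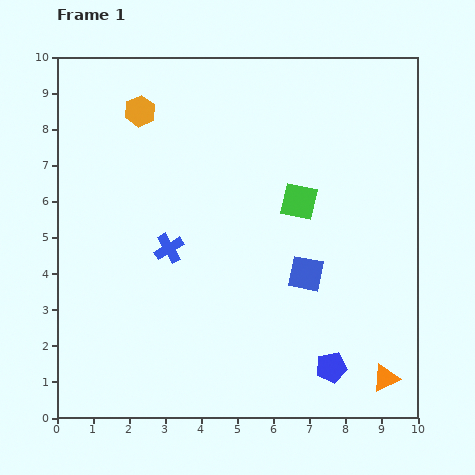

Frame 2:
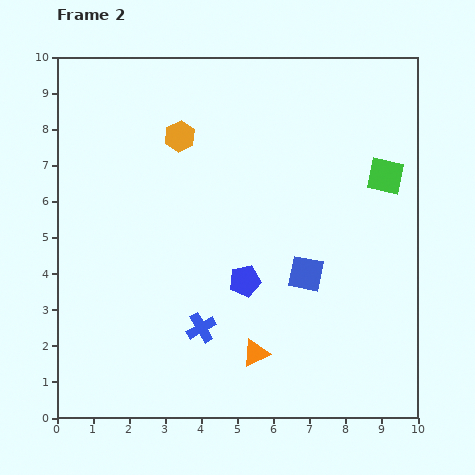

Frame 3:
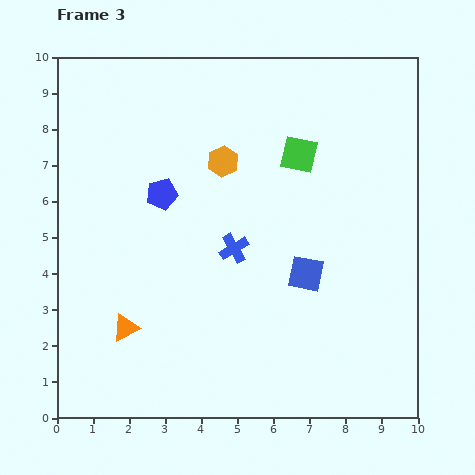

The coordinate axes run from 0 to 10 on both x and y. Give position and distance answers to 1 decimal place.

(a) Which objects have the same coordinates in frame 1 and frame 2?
the blue square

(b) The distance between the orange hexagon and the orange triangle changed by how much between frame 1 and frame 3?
-4.7

Distance in frame 1: 10.0. Distance in frame 3: 5.3.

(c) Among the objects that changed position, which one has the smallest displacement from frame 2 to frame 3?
the orange hexagon

(moved 1.4)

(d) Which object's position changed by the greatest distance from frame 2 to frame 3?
the orange triangle

(moved 3.7; next 3.3)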